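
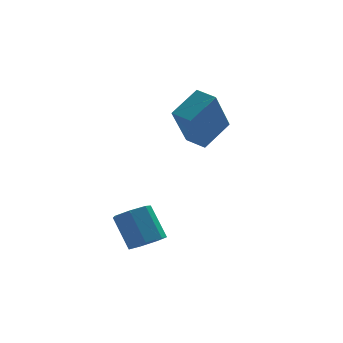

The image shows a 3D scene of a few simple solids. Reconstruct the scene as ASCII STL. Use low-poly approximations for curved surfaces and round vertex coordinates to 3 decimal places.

solid 
facet normal 0.216 -0.582 -0.784
outer loop
vertex -2.584 -0.246 -0.766
vertex -3.065 -0.709 -0.555
vertex -3.145 -0.162 -0.983
endloop
endfacet
facet normal 0.316 0.801 -0.508
outer loop
vertex -2.584 -0.246 -0.766
vertex -3.145 -0.162 -0.983
vertex -2.895 0.592 0.363
endloop
endfacet
facet normal 0.318 0.801 -0.508
outer loop
vertex -2.895 0.592 0.363
vertex -3.145 -0.162 -0.983
vertex -3.456 0.677 0.146
endloop
endfacet
facet normal -0.215 0.582 0.784
outer loop
vertex -2.895 0.592 0.363
vertex -3.456 0.677 0.146
vertex -3.375 0.129 0.575
endloop
endfacet
facet normal 0.214 -0.582 -0.784
outer loop
vertex -3.145 -0.162 -0.983
vertex -3.065 -0.709 -0.555
vertex -3.646 -0.489 -0.877
endloop
endfacet
facet normal -0.523 0.609 -0.596
outer loop
vertex -3.145 -0.162 -0.983
vertex -3.646 -0.489 -0.877
vertex -3.456 0.677 0.146
endloop
endfacet
facet normal -0.525 0.608 -0.595
outer loop
vertex -3.456 0.677 0.146
vertex -3.646 -0.489 -0.877
vertex -3.956 0.349 0.252
endloop
endfacet
facet normal -0.216 0.582 0.784
outer loop
vertex -3.456 0.677 0.146
vertex -3.956 0.349 0.252
vertex -3.375 0.129 0.575
endloop
endfacet
facet normal 0.216 -0.580 -0.785
outer loop
vertex -3.646 -0.489 -0.877
vertex -3.065 -0.709 -0.555
vertex -3.708 -0.983 -0.529
endloop
endfacet
facet normal -0.971 -0.043 -0.235
outer loop
vertex -3.646 -0.489 -0.877
vertex -3.708 -0.983 -0.529
vertex -3.956 0.349 0.252
endloop
endfacet
facet normal -0.971 -0.042 -0.236
outer loop
vertex -3.956 0.349 0.252
vertex -3.708 -0.983 -0.529
vertex -4.019 -0.145 0.6
endloop
endfacet
facet normal -0.217 0.581 0.785
outer loop
vertex -3.956 0.349 0.252
vertex -4.019 -0.145 0.6
vertex -3.375 0.129 0.575
endloop
endfacet
facet normal 0.217 -0.583 -0.783
outer loop
vertex -3.708 -0.983 -0.529
vertex -3.065 -0.709 -0.555
vertex -3.287 -1.27 -0.199
endloop
endfacet
facet normal -0.687 -0.661 0.301
outer loop
vertex -3.708 -0.983 -0.529
vertex -3.287 -1.27 -0.199
vertex -4.019 -0.145 0.6
endloop
endfacet
facet normal -0.686 -0.661 0.302
outer loop
vertex -4.019 -0.145 0.6
vertex -3.287 -1.27 -0.199
vertex -3.597 -0.432 0.93
endloop
endfacet
facet normal -0.217 0.582 0.784
outer loop
vertex -4.019 -0.145 0.6
vertex -3.597 -0.432 0.93
vertex -3.375 0.129 0.575
endloop
endfacet
facet normal 0.216 -0.583 -0.783
outer loop
vertex -3.287 -1.27 -0.199
vertex -3.065 -0.709 -0.555
vertex -2.698 -1.135 -0.137
endloop
endfacet
facet normal 0.115 -0.782 0.612
outer loop
vertex -3.287 -1.27 -0.199
vertex -2.698 -1.135 -0.137
vertex -3.597 -0.432 0.93
endloop
endfacet
facet normal 0.115 -0.782 0.612
outer loop
vertex -3.597 -0.432 0.93
vertex -2.698 -1.135 -0.137
vertex -3.008 -0.297 0.992
endloop
endfacet
facet normal -0.216 0.582 0.784
outer loop
vertex -3.597 -0.432 0.93
vertex -3.008 -0.297 0.992
vertex -3.375 0.129 0.575
endloop
endfacet
facet normal 0.216 -0.583 -0.783
outer loop
vertex -2.698 -1.135 -0.137
vertex -3.065 -0.709 -0.555
vertex -2.385 -0.679 -0.39
endloop
endfacet
facet normal 0.830 -0.314 0.461
outer loop
vertex -2.698 -1.135 -0.137
vertex -2.385 -0.679 -0.39
vertex -3.008 -0.297 0.992
endloop
endfacet
facet normal 0.831 -0.313 0.461
outer loop
vertex -3.008 -0.297 0.992
vertex -2.385 -0.679 -0.39
vertex -2.696 0.159 0.739
endloop
endfacet
facet normal -0.215 0.582 0.784
outer loop
vertex -3.008 -0.297 0.992
vertex -2.696 0.159 0.739
vertex -3.375 0.129 0.575
endloop
endfacet
facet normal 0.216 -0.582 -0.784
outer loop
vertex -2.385 -0.679 -0.39
vertex -3.065 -0.709 -0.555
vertex -2.584 -0.246 -0.766
endloop
endfacet
facet normal 0.920 0.391 -0.037
outer loop
vertex -2.385 -0.679 -0.39
vertex -2.584 -0.246 -0.766
vertex -2.696 0.159 0.739
endloop
endfacet
facet normal 0.920 0.391 -0.037
outer loop
vertex -2.696 0.159 0.739
vertex -2.584 -0.246 -0.766
vertex -2.895 0.592 0.363
endloop
endfacet
facet normal -0.215 0.582 0.784
outer loop
vertex -2.696 0.159 0.739
vertex -2.895 0.592 0.363
vertex -3.375 0.129 0.575
endloop
endfacet
facet normal -0.537 0.830 0.149
outer loop
vertex -1.085 3.064 3.647
vertex 0.018 3.641 4.41
vertex -0.286 3.901 1.859
endloop
endfacet
facet normal -0.755 -0.396 -0.523
outer loop
vertex 0.182 3.179 1.73
vertex -1.085 3.064 3.647
vertex -0.286 3.901 1.859
endloop
endfacet
facet normal -0.538 0.830 0.149
outer loop
vertex -0.286 3.901 1.859
vertex 0.018 3.641 4.41
vertex 0.817 4.479 2.622
endloop
endfacet
facet normal 0.375 0.393 -0.840
outer loop
vertex 0.817 4.479 2.622
vertex 0.182 3.179 1.73
vertex -0.286 3.901 1.859
endloop
endfacet
facet normal -0.375 -0.393 0.840
outer loop
vertex -1.085 3.064 3.647
vertex 0.486 2.919 4.281
vertex 0.018 3.641 4.41
endloop
endfacet
facet normal -0.755 -0.396 -0.523
outer loop
vertex -0.617 2.341 3.518
vertex -1.085 3.064 3.647
vertex 0.182 3.179 1.73
endloop
endfacet
facet normal -0.375 -0.393 0.840
outer loop
vertex -0.617 2.341 3.518
vertex 0.486 2.919 4.281
vertex -1.085 3.064 3.647
endloop
endfacet
facet normal 0.755 0.396 0.523
outer loop
vertex 0.018 3.641 4.41
vertex 0.486 2.919 4.281
vertex 0.817 4.479 2.622
endloop
endfacet
facet normal 0.375 0.393 -0.840
outer loop
vertex 1.285 3.756 2.493
vertex 0.182 3.179 1.73
vertex 0.817 4.479 2.622
endloop
endfacet
facet normal 0.755 0.396 0.523
outer loop
vertex 0.817 4.479 2.622
vertex 0.486 2.919 4.281
vertex 1.285 3.756 2.493
endloop
endfacet
facet normal 0.537 -0.830 -0.149
outer loop
vertex 1.285 3.756 2.493
vertex -0.617 2.341 3.518
vertex 0.182 3.179 1.73
endloop
endfacet
facet normal 0.538 -0.830 -0.148
outer loop
vertex 0.486 2.919 4.281
vertex -0.617 2.341 3.518
vertex 1.285 3.756 2.493
endloop
endfacet

endsolid


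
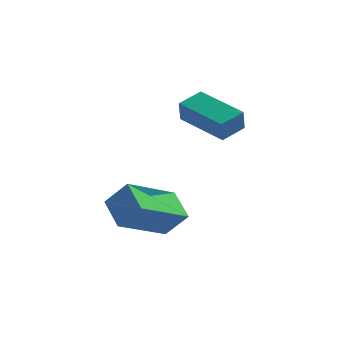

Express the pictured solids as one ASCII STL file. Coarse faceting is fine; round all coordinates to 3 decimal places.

solid 
facet normal -0.658 0.039 -0.752
outer loop
vertex -4.323 0.983 -0.786
vertex -3.295 2.447 -1.611
vertex -3.683 0.195 -1.387
endloop
endfacet
facet normal -0.521 -0.743 0.419
outer loop
vertex -2.965 0.153 -0.569
vertex -4.323 0.983 -0.786
vertex -3.683 0.195 -1.387
endloop
endfacet
facet normal -0.659 0.039 -0.751
outer loop
vertex -3.683 0.195 -1.387
vertex -3.295 2.447 -1.611
vertex -2.655 1.659 -2.213
endloop
endfacet
facet normal 0.542 -0.668 -0.510
outer loop
vertex -2.655 1.659 -2.213
vertex -2.965 0.153 -0.569
vertex -3.683 0.195 -1.387
endloop
endfacet
facet normal -0.542 0.668 0.510
outer loop
vertex -4.323 0.983 -0.786
vertex -2.577 2.405 -0.793
vertex -3.295 2.447 -1.611
endloop
endfacet
facet normal -0.521 -0.743 0.419
outer loop
vertex -3.605 0.941 0.033
vertex -4.323 0.983 -0.786
vertex -2.965 0.153 -0.569
endloop
endfacet
facet normal -0.542 0.668 0.510
outer loop
vertex -3.605 0.941 0.033
vertex -2.577 2.405 -0.793
vertex -4.323 0.983 -0.786
endloop
endfacet
facet normal 0.521 0.743 -0.419
outer loop
vertex -3.295 2.447 -1.611
vertex -2.577 2.405 -0.793
vertex -2.655 1.659 -2.213
endloop
endfacet
facet normal 0.542 -0.668 -0.510
outer loop
vertex -1.937 1.617 -1.394
vertex -2.965 0.153 -0.569
vertex -2.655 1.659 -2.213
endloop
endfacet
facet normal 0.522 0.743 -0.419
outer loop
vertex -2.655 1.659 -2.213
vertex -2.577 2.405 -0.793
vertex -1.937 1.617 -1.394
endloop
endfacet
facet normal 0.659 -0.039 0.751
outer loop
vertex -1.937 1.617 -1.394
vertex -3.605 0.941 0.033
vertex -2.965 0.153 -0.569
endloop
endfacet
facet normal 0.659 -0.038 0.752
outer loop
vertex -2.577 2.405 -0.793
vertex -3.605 0.941 0.033
vertex -1.937 1.617 -1.394
endloop
endfacet
facet normal -0.847 0.468 0.253
outer loop
vertex -2.762 3.594 2.474
vertex -2.264 4.331 2.777
vertex -2.801 3.932 1.717
endloop
endfacet
facet normal -0.530 -0.784 -0.323
outer loop
vertex -1.276 3.089 1.263
vertex -2.762 3.594 2.474
vertex -2.801 3.932 1.717
endloop
endfacet
facet normal -0.847 0.468 0.253
outer loop
vertex -2.801 3.932 1.717
vertex -2.264 4.331 2.777
vertex -2.303 4.669 2.02
endloop
endfacet
facet normal -0.047 0.407 -0.912
outer loop
vertex -2.303 4.669 2.02
vertex -1.276 3.089 1.263
vertex -2.801 3.932 1.717
endloop
endfacet
facet normal 0.047 -0.407 0.912
outer loop
vertex -2.762 3.594 2.474
vertex -0.739 3.488 2.323
vertex -2.264 4.331 2.777
endloop
endfacet
facet normal -0.530 -0.784 -0.323
outer loop
vertex -1.237 2.751 2.02
vertex -2.762 3.594 2.474
vertex -1.276 3.089 1.263
endloop
endfacet
facet normal 0.047 -0.407 0.912
outer loop
vertex -1.237 2.751 2.02
vertex -0.739 3.488 2.323
vertex -2.762 3.594 2.474
endloop
endfacet
facet normal 0.530 0.784 0.323
outer loop
vertex -2.264 4.331 2.777
vertex -0.739 3.488 2.323
vertex -2.303 4.669 2.02
endloop
endfacet
facet normal -0.047 0.407 -0.912
outer loop
vertex -0.778 3.826 1.566
vertex -1.276 3.089 1.263
vertex -2.303 4.669 2.02
endloop
endfacet
facet normal 0.530 0.784 0.323
outer loop
vertex -2.303 4.669 2.02
vertex -0.739 3.488 2.323
vertex -0.778 3.826 1.566
endloop
endfacet
facet normal 0.847 -0.468 -0.253
outer loop
vertex -0.778 3.826 1.566
vertex -1.237 2.751 2.02
vertex -1.276 3.089 1.263
endloop
endfacet
facet normal 0.847 -0.468 -0.253
outer loop
vertex -0.739 3.488 2.323
vertex -1.237 2.751 2.02
vertex -0.778 3.826 1.566
endloop
endfacet

endsolid


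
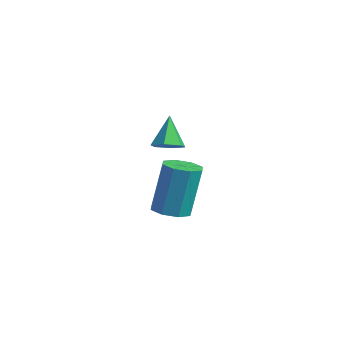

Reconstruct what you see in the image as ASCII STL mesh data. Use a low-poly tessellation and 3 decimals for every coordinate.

solid 
facet normal 0.418 -0.299 -0.858
outer loop
vertex 4.464 1.269 3.365
vertex 4.118 1.629 3.071
vertex 4.635 1.813 3.259
endloop
endfacet
facet normal 0.647 -0.055 0.761
outer loop
vertex 4.464 1.269 3.365
vertex 4.635 1.813 3.259
vertex 3.582 2.011 4.169
endloop
endfacet
facet normal 0.418 -0.298 -0.858
outer loop
vertex 4.635 1.813 3.259
vertex 4.118 1.629 3.071
vertex 4.288 2.173 2.965
endloop
endfacet
facet normal 0.484 0.784 0.389
outer loop
vertex 4.635 1.813 3.259
vertex 4.288 2.173 2.965
vertex 3.582 2.011 4.169
endloop
endfacet
facet normal 0.418 -0.298 -0.858
outer loop
vertex 4.288 2.173 2.965
vertex 4.118 1.629 3.071
vertex 3.771 1.989 2.777
endloop
endfacet
facet normal -0.316 0.947 -0.058
outer loop
vertex 4.288 2.173 2.965
vertex 3.771 1.989 2.777
vertex 3.582 2.011 4.169
endloop
endfacet
facet normal 0.418 -0.298 -0.858
outer loop
vertex 3.771 1.989 2.777
vertex 4.118 1.629 3.071
vertex 3.601 1.445 2.883
endloop
endfacet
facet normal -0.953 0.272 -0.134
outer loop
vertex 3.771 1.989 2.777
vertex 3.601 1.445 2.883
vertex 3.582 2.011 4.169
endloop
endfacet
facet normal 0.418 -0.299 -0.858
outer loop
vertex 3.601 1.445 2.883
vertex 4.118 1.629 3.071
vertex 3.947 1.085 3.177
endloop
endfacet
facet normal -0.790 -0.565 0.237
outer loop
vertex 3.601 1.445 2.883
vertex 3.947 1.085 3.177
vertex 3.582 2.011 4.169
endloop
endfacet
facet normal 0.418 -0.299 -0.858
outer loop
vertex 3.947 1.085 3.177
vertex 4.118 1.629 3.071
vertex 4.464 1.269 3.365
endloop
endfacet
facet normal 0.011 -0.729 0.684
outer loop
vertex 3.947 1.085 3.177
vertex 4.464 1.269 3.365
vertex 3.582 2.011 4.169
endloop
endfacet
facet normal 0.009 -0.232 -0.973
outer loop
vertex 2.534 2.968 -1.192
vertex 1.809 3.108 -1.232
vertex 2.424 3.509 -1.322
endloop
endfacet
facet normal 0.981 0.191 -0.037
outer loop
vertex 2.534 2.968 -1.192
vertex 2.424 3.509 -1.322
vertex 2.517 3.453 0.851
endloop
endfacet
facet normal 0.981 0.191 -0.037
outer loop
vertex 2.517 3.453 0.851
vertex 2.424 3.509 -1.322
vertex 2.407 3.993 0.722
endloop
endfacet
facet normal -0.008 0.231 0.973
outer loop
vertex 2.517 3.453 0.851
vertex 2.407 3.993 0.722
vertex 1.791 3.592 0.812
endloop
endfacet
facet normal 0.008 -0.230 -0.973
outer loop
vertex 2.424 3.509 -1.322
vertex 1.809 3.108 -1.232
vertex 1.953 3.814 -1.398
endloop
endfacet
facet normal 0.555 0.810 -0.187
outer loop
vertex 2.424 3.509 -1.322
vertex 1.953 3.814 -1.398
vertex 2.407 3.993 0.722
endloop
endfacet
facet normal 0.557 0.809 -0.188
outer loop
vertex 2.407 3.993 0.722
vertex 1.953 3.814 -1.398
vertex 1.936 4.299 0.645
endloop
endfacet
facet normal -0.009 0.232 0.973
outer loop
vertex 2.407 3.993 0.722
vertex 1.936 4.299 0.645
vertex 1.791 3.592 0.812
endloop
endfacet
facet normal 0.008 -0.230 -0.973
outer loop
vertex 1.953 3.814 -1.398
vertex 1.809 3.108 -1.232
vertex 1.398 3.706 -1.377
endloop
endfacet
facet normal -0.194 0.954 -0.228
outer loop
vertex 1.953 3.814 -1.398
vertex 1.398 3.706 -1.377
vertex 1.936 4.299 0.645
endloop
endfacet
facet normal -0.196 0.954 -0.228
outer loop
vertex 1.936 4.299 0.645
vertex 1.398 3.706 -1.377
vertex 1.381 4.19 0.666
endloop
endfacet
facet normal -0.009 0.232 0.973
outer loop
vertex 1.936 4.299 0.645
vertex 1.381 4.19 0.666
vertex 1.791 3.592 0.812
endloop
endfacet
facet normal 0.008 -0.230 -0.973
outer loop
vertex 1.398 3.706 -1.377
vertex 1.809 3.108 -1.232
vertex 1.083 3.247 -1.271
endloop
endfacet
facet normal -0.831 0.539 -0.135
outer loop
vertex 1.398 3.706 -1.377
vertex 1.083 3.247 -1.271
vertex 1.381 4.19 0.666
endloop
endfacet
facet normal -0.831 0.540 -0.135
outer loop
vertex 1.381 4.19 0.666
vertex 1.083 3.247 -1.271
vertex 1.066 3.732 0.772
endloop
endfacet
facet normal -0.009 0.231 0.973
outer loop
vertex 1.381 4.19 0.666
vertex 1.066 3.732 0.772
vertex 1.791 3.592 0.812
endloop
endfacet
facet normal 0.008 -0.231 -0.973
outer loop
vertex 1.083 3.247 -1.271
vertex 1.809 3.108 -1.232
vertex 1.193 2.707 -1.142
endloop
endfacet
facet normal -0.981 -0.191 0.037
outer loop
vertex 1.083 3.247 -1.271
vertex 1.193 2.707 -1.142
vertex 1.066 3.732 0.772
endloop
endfacet
facet normal -0.981 -0.191 0.037
outer loop
vertex 1.066 3.732 0.772
vertex 1.193 2.707 -1.142
vertex 1.176 3.191 0.902
endloop
endfacet
facet normal -0.009 0.232 0.973
outer loop
vertex 1.066 3.732 0.772
vertex 1.176 3.191 0.902
vertex 1.791 3.592 0.812
endloop
endfacet
facet normal 0.009 -0.232 -0.973
outer loop
vertex 1.193 2.707 -1.142
vertex 1.809 3.108 -1.232
vertex 1.664 2.401 -1.065
endloop
endfacet
facet normal -0.557 -0.810 0.187
outer loop
vertex 1.193 2.707 -1.142
vertex 1.664 2.401 -1.065
vertex 1.176 3.191 0.902
endloop
endfacet
facet normal -0.555 -0.810 0.188
outer loop
vertex 1.176 3.191 0.902
vertex 1.664 2.401 -1.065
vertex 1.647 2.886 0.978
endloop
endfacet
facet normal -0.008 0.230 0.973
outer loop
vertex 1.176 3.191 0.902
vertex 1.647 2.886 0.978
vertex 1.791 3.592 0.812
endloop
endfacet
facet normal 0.009 -0.232 -0.973
outer loop
vertex 1.664 2.401 -1.065
vertex 1.809 3.108 -1.232
vertex 2.219 2.51 -1.086
endloop
endfacet
facet normal 0.196 -0.954 0.228
outer loop
vertex 1.664 2.401 -1.065
vertex 2.219 2.51 -1.086
vertex 1.647 2.886 0.978
endloop
endfacet
facet normal 0.194 -0.954 0.228
outer loop
vertex 1.647 2.886 0.978
vertex 2.219 2.51 -1.086
vertex 2.202 2.994 0.957
endloop
endfacet
facet normal -0.008 0.230 0.973
outer loop
vertex 1.647 2.886 0.978
vertex 2.202 2.994 0.957
vertex 1.791 3.592 0.812
endloop
endfacet
facet normal 0.009 -0.231 -0.973
outer loop
vertex 2.219 2.51 -1.086
vertex 1.809 3.108 -1.232
vertex 2.534 2.968 -1.192
endloop
endfacet
facet normal 0.831 -0.540 0.135
outer loop
vertex 2.219 2.51 -1.086
vertex 2.534 2.968 -1.192
vertex 2.202 2.994 0.957
endloop
endfacet
facet normal 0.831 -0.539 0.135
outer loop
vertex 2.202 2.994 0.957
vertex 2.534 2.968 -1.192
vertex 2.517 3.453 0.851
endloop
endfacet
facet normal -0.008 0.230 0.973
outer loop
vertex 2.202 2.994 0.957
vertex 2.517 3.453 0.851
vertex 1.791 3.592 0.812
endloop
endfacet

endsolid


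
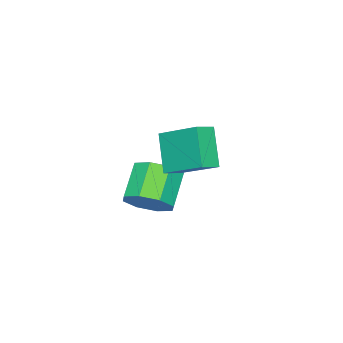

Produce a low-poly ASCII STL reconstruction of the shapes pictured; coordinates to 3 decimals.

solid 
facet normal 0.741 0.256 -0.620
outer loop
vertex -1.914 -0.881 -2.483
vertex -2.584 -0.193 -2.999
vertex -1.902 -0.115 -2.152
endloop
endfacet
facet normal 0.671 -0.303 0.677
outer loop
vertex -1.914 -0.881 -2.483
vertex -1.902 -0.115 -2.152
vertex -3.226 -1.335 -1.385
endloop
endfacet
facet normal 0.671 -0.303 0.677
outer loop
vertex -3.226 -1.335 -1.385
vertex -1.902 -0.115 -2.152
vertex -3.215 -0.57 -1.054
endloop
endfacet
facet normal -0.742 -0.257 0.620
outer loop
vertex -3.226 -1.335 -1.385
vertex -3.215 -0.57 -1.054
vertex -3.896 -0.647 -1.901
endloop
endfacet
facet normal 0.741 0.257 -0.620
outer loop
vertex -1.902 -0.115 -2.152
vertex -2.584 -0.193 -2.999
vertex -2.29 0.605 -2.317
endloop
endfacet
facet normal 0.484 0.435 0.759
outer loop
vertex -1.902 -0.115 -2.152
vertex -2.29 0.605 -2.317
vertex -3.215 -0.57 -1.054
endloop
endfacet
facet normal 0.485 0.434 0.759
outer loop
vertex -3.215 -0.57 -1.054
vertex -2.29 0.605 -2.317
vertex -3.602 0.151 -1.219
endloop
endfacet
facet normal -0.742 -0.256 0.620
outer loop
vertex -3.215 -0.57 -1.054
vertex -3.602 0.151 -1.219
vertex -3.896 -0.647 -1.901
endloop
endfacet
facet normal 0.742 0.257 -0.620
outer loop
vertex -2.29 0.605 -2.317
vertex -2.584 -0.193 -2.999
vertex -2.849 0.858 -2.881
endloop
endfacet
facet normal 0.015 0.918 0.397
outer loop
vertex -2.29 0.605 -2.317
vertex -2.849 0.858 -2.881
vertex -3.602 0.151 -1.219
endloop
endfacet
facet normal 0.013 0.918 0.396
outer loop
vertex -3.602 0.151 -1.219
vertex -2.849 0.858 -2.881
vertex -4.162 0.403 -1.784
endloop
endfacet
facet normal -0.741 -0.257 0.620
outer loop
vertex -3.602 0.151 -1.219
vertex -4.162 0.403 -1.784
vertex -3.896 -0.647 -1.901
endloop
endfacet
facet normal 0.741 0.257 -0.620
outer loop
vertex -2.849 0.858 -2.881
vertex -2.584 -0.193 -2.999
vertex -3.254 0.495 -3.515
endloop
endfacet
facet normal -0.464 0.863 -0.198
outer loop
vertex -2.849 0.858 -2.881
vertex -3.254 0.495 -3.515
vertex -4.162 0.403 -1.784
endloop
endfacet
facet normal -0.464 0.863 -0.198
outer loop
vertex -4.162 0.403 -1.784
vertex -3.254 0.495 -3.515
vertex -4.566 0.041 -2.417
endloop
endfacet
facet normal -0.741 -0.257 0.620
outer loop
vertex -4.162 0.403 -1.784
vertex -4.566 0.041 -2.417
vertex -3.896 -0.647 -1.901
endloop
endfacet
facet normal 0.742 0.257 -0.620
outer loop
vertex -3.254 0.495 -3.515
vertex -2.584 -0.193 -2.999
vertex -3.265 -0.27 -3.846
endloop
endfacet
facet normal -0.671 0.303 -0.677
outer loop
vertex -3.254 0.495 -3.515
vertex -3.265 -0.27 -3.846
vertex -4.566 0.041 -2.417
endloop
endfacet
facet normal -0.671 0.303 -0.677
outer loop
vertex -4.566 0.041 -2.417
vertex -3.265 -0.27 -3.846
vertex -4.578 -0.725 -2.748
endloop
endfacet
facet normal -0.741 -0.256 0.620
outer loop
vertex -4.566 0.041 -2.417
vertex -4.578 -0.725 -2.748
vertex -3.896 -0.647 -1.901
endloop
endfacet
facet normal 0.742 0.256 -0.620
outer loop
vertex -3.265 -0.27 -3.846
vertex -2.584 -0.193 -2.999
vertex -2.878 -0.991 -3.681
endloop
endfacet
facet normal -0.485 -0.434 -0.759
outer loop
vertex -3.265 -0.27 -3.846
vertex -2.878 -0.991 -3.681
vertex -4.578 -0.725 -2.748
endloop
endfacet
facet normal -0.485 -0.435 -0.759
outer loop
vertex -4.578 -0.725 -2.748
vertex -2.878 -0.991 -3.681
vertex -4.19 -1.445 -2.583
endloop
endfacet
facet normal -0.741 -0.257 0.620
outer loop
vertex -4.578 -0.725 -2.748
vertex -4.19 -1.445 -2.583
vertex -3.896 -0.647 -1.901
endloop
endfacet
facet normal 0.741 0.257 -0.620
outer loop
vertex -2.878 -0.991 -3.681
vertex -2.584 -0.193 -2.999
vertex -2.318 -1.243 -3.116
endloop
endfacet
facet normal -0.014 -0.918 -0.396
outer loop
vertex -2.878 -0.991 -3.681
vertex -2.318 -1.243 -3.116
vertex -4.19 -1.445 -2.583
endloop
endfacet
facet normal -0.014 -0.917 -0.398
outer loop
vertex -4.19 -1.445 -2.583
vertex -2.318 -1.243 -3.116
vertex -3.631 -1.698 -2.019
endloop
endfacet
facet normal -0.742 -0.257 0.620
outer loop
vertex -4.19 -1.445 -2.583
vertex -3.631 -1.698 -2.019
vertex -3.896 -0.647 -1.901
endloop
endfacet
facet normal 0.741 0.257 -0.620
outer loop
vertex -2.318 -1.243 -3.116
vertex -2.584 -0.193 -2.999
vertex -1.914 -0.881 -2.483
endloop
endfacet
facet normal 0.464 -0.863 0.197
outer loop
vertex -2.318 -1.243 -3.116
vertex -1.914 -0.881 -2.483
vertex -3.631 -1.698 -2.019
endloop
endfacet
facet normal 0.464 -0.863 0.198
outer loop
vertex -3.631 -1.698 -2.019
vertex -1.914 -0.881 -2.483
vertex -3.226 -1.335 -1.385
endloop
endfacet
facet normal -0.741 -0.257 0.620
outer loop
vertex -3.631 -1.698 -2.019
vertex -3.226 -1.335 -1.385
vertex -3.896 -0.647 -1.901
endloop
endfacet
facet normal -0.435 -0.442 0.785
outer loop
vertex -2.199 0.623 1.546
vertex -2.083 2.466 2.648
vertex -2.999 0.859 1.235
endloop
endfacet
facet normal -0.054 -0.857 -0.512
outer loop
vertex -2.177 1.694 -0.248
vertex -2.199 0.623 1.546
vertex -2.999 0.859 1.235
endloop
endfacet
facet normal -0.435 -0.442 0.785
outer loop
vertex -2.999 0.859 1.235
vertex -2.083 2.466 2.648
vertex -2.883 2.702 2.337
endloop
endfacet
facet normal -0.899 0.265 -0.349
outer loop
vertex -2.883 2.702 2.337
vertex -2.177 1.694 -0.248
vertex -2.999 0.859 1.235
endloop
endfacet
facet normal 0.899 -0.265 0.349
outer loop
vertex -2.199 0.623 1.546
vertex -1.261 3.301 1.165
vertex -2.083 2.466 2.648
endloop
endfacet
facet normal -0.054 -0.857 -0.512
outer loop
vertex -1.377 1.458 0.063
vertex -2.199 0.623 1.546
vertex -2.177 1.694 -0.248
endloop
endfacet
facet normal 0.899 -0.265 0.349
outer loop
vertex -1.377 1.458 0.063
vertex -1.261 3.301 1.165
vertex -2.199 0.623 1.546
endloop
endfacet
facet normal 0.054 0.857 0.512
outer loop
vertex -2.083 2.466 2.648
vertex -1.261 3.301 1.165
vertex -2.883 2.702 2.337
endloop
endfacet
facet normal -0.899 0.265 -0.349
outer loop
vertex -2.061 3.537 0.854
vertex -2.177 1.694 -0.248
vertex -2.883 2.702 2.337
endloop
endfacet
facet normal 0.054 0.857 0.512
outer loop
vertex -2.883 2.702 2.337
vertex -1.261 3.301 1.165
vertex -2.061 3.537 0.854
endloop
endfacet
facet normal 0.435 0.442 -0.785
outer loop
vertex -2.061 3.537 0.854
vertex -1.377 1.458 0.063
vertex -2.177 1.694 -0.248
endloop
endfacet
facet normal 0.435 0.442 -0.785
outer loop
vertex -1.261 3.301 1.165
vertex -1.377 1.458 0.063
vertex -2.061 3.537 0.854
endloop
endfacet

endsolid


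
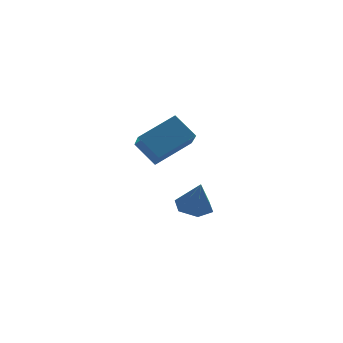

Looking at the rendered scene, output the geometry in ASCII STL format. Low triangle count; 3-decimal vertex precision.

solid 
facet normal -0.457 0.630 0.628
outer loop
vertex 0.044 -2.717 1.666
vertex 1.563 -2.31 2.364
vertex 0.184 -1.748 0.796
endloop
endfacet
facet normal -0.883 -0.236 -0.405
outer loop
vertex 0.737 -2.51 0.036
vertex 0.044 -2.717 1.666
vertex 0.184 -1.748 0.796
endloop
endfacet
facet normal -0.457 0.630 0.628
outer loop
vertex 0.184 -1.748 0.796
vertex 1.563 -2.31 2.364
vertex 1.703 -1.341 1.494
endloop
endfacet
facet normal 0.107 0.740 -0.664
outer loop
vertex 1.703 -1.341 1.494
vertex 0.737 -2.51 0.036
vertex 0.184 -1.748 0.796
endloop
endfacet
facet normal -0.107 -0.740 0.664
outer loop
vertex 0.044 -2.717 1.666
vertex 2.116 -3.072 1.604
vertex 1.563 -2.31 2.364
endloop
endfacet
facet normal -0.883 -0.236 -0.405
outer loop
vertex 0.597 -3.479 0.906
vertex 0.044 -2.717 1.666
vertex 0.737 -2.51 0.036
endloop
endfacet
facet normal -0.107 -0.740 0.664
outer loop
vertex 0.597 -3.479 0.906
vertex 2.116 -3.072 1.604
vertex 0.044 -2.717 1.666
endloop
endfacet
facet normal 0.883 0.236 0.405
outer loop
vertex 1.563 -2.31 2.364
vertex 2.116 -3.072 1.604
vertex 1.703 -1.341 1.494
endloop
endfacet
facet normal 0.107 0.740 -0.664
outer loop
vertex 2.256 -2.103 0.734
vertex 0.737 -2.51 0.036
vertex 1.703 -1.341 1.494
endloop
endfacet
facet normal 0.883 0.236 0.405
outer loop
vertex 1.703 -1.341 1.494
vertex 2.116 -3.072 1.604
vertex 2.256 -2.103 0.734
endloop
endfacet
facet normal 0.457 -0.630 -0.628
outer loop
vertex 2.256 -2.103 0.734
vertex 0.597 -3.479 0.906
vertex 0.737 -2.51 0.036
endloop
endfacet
facet normal 0.457 -0.630 -0.628
outer loop
vertex 2.116 -3.072 1.604
vertex 0.597 -3.479 0.906
vertex 2.256 -2.103 0.734
endloop
endfacet
facet normal -0.136 0.210 -0.968
outer loop
vertex 3.614 -0.056 -3.702
vertex 2.897 -0.386 -3.673
vertex 2.984 0.384 -3.518
endloop
endfacet
facet normal 0.587 0.625 0.515
outer loop
vertex 3.614 -0.056 -3.702
vertex 2.984 0.384 -3.518
vertex 3.083 -0.674 -2.347
endloop
endfacet
facet normal -0.135 0.210 -0.968
outer loop
vertex 2.984 0.384 -3.518
vertex 2.897 -0.386 -3.673
vertex 2.267 0.053 -3.49
endloop
endfacet
facet normal -0.296 0.696 0.654
outer loop
vertex 2.984 0.384 -3.518
vertex 2.267 0.053 -3.49
vertex 3.083 -0.674 -2.347
endloop
endfacet
facet normal -0.135 0.210 -0.968
outer loop
vertex 2.267 0.053 -3.49
vertex 2.897 -0.386 -3.673
vertex 2.18 -0.717 -3.645
endloop
endfacet
facet normal -0.820 -0.022 0.571
outer loop
vertex 2.267 0.053 -3.49
vertex 2.18 -0.717 -3.645
vertex 3.083 -0.674 -2.347
endloop
endfacet
facet normal -0.135 0.210 -0.968
outer loop
vertex 2.18 -0.717 -3.645
vertex 2.897 -0.386 -3.673
vertex 2.811 -1.156 -3.828
endloop
endfacet
facet normal -0.464 -0.813 0.350
outer loop
vertex 2.18 -0.717 -3.645
vertex 2.811 -1.156 -3.828
vertex 3.083 -0.674 -2.347
endloop
endfacet
facet normal -0.136 0.210 -0.968
outer loop
vertex 2.811 -1.156 -3.828
vertex 2.897 -0.386 -3.673
vertex 3.528 -0.825 -3.857
endloop
endfacet
facet normal 0.417 -0.884 0.211
outer loop
vertex 2.811 -1.156 -3.828
vertex 3.528 -0.825 -3.857
vertex 3.083 -0.674 -2.347
endloop
endfacet
facet normal -0.136 0.210 -0.968
outer loop
vertex 3.528 -0.825 -3.857
vertex 2.897 -0.386 -3.673
vertex 3.614 -0.056 -3.702
endloop
endfacet
facet normal 0.942 -0.165 0.294
outer loop
vertex 3.528 -0.825 -3.857
vertex 3.614 -0.056 -3.702
vertex 3.083 -0.674 -2.347
endloop
endfacet

endsolid


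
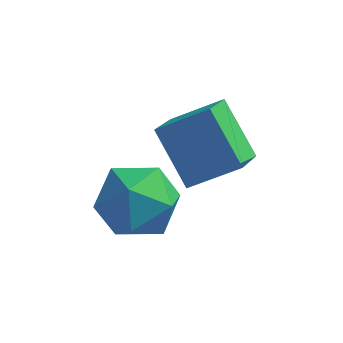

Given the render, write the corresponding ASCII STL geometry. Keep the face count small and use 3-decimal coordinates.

solid 
facet normal -0.829 -0.255 -0.497
outer loop
vertex 2.361 -3.166 1.561
vertex 1.678 -2.586 2.403
vertex 2.42 -2.339 1.039
endloop
endfacet
facet normal 0.556 -0.472 -0.684
outer loop
vertex 3.282 -2.074 1.557
vertex 2.361 -3.166 1.561
vertex 2.42 -2.339 1.039
endloop
endfacet
facet normal -0.829 -0.255 -0.497
outer loop
vertex 2.42 -2.339 1.039
vertex 1.678 -2.586 2.403
vertex 1.737 -1.759 1.881
endloop
endfacet
facet normal 0.060 0.844 -0.533
outer loop
vertex 1.737 -1.759 1.881
vertex 3.282 -2.074 1.557
vertex 2.42 -2.339 1.039
endloop
endfacet
facet normal -0.060 -0.844 0.533
outer loop
vertex 2.361 -3.166 1.561
vertex 2.54 -2.321 2.921
vertex 1.678 -2.586 2.403
endloop
endfacet
facet normal 0.556 -0.472 -0.684
outer loop
vertex 3.223 -2.901 2.079
vertex 2.361 -3.166 1.561
vertex 3.282 -2.074 1.557
endloop
endfacet
facet normal -0.060 -0.844 0.533
outer loop
vertex 3.223 -2.901 2.079
vertex 2.54 -2.321 2.921
vertex 2.361 -3.166 1.561
endloop
endfacet
facet normal -0.556 0.472 0.684
outer loop
vertex 1.678 -2.586 2.403
vertex 2.54 -2.321 2.921
vertex 1.737 -1.759 1.881
endloop
endfacet
facet normal 0.060 0.844 -0.533
outer loop
vertex 2.599 -1.494 2.399
vertex 3.282 -2.074 1.557
vertex 1.737 -1.759 1.881
endloop
endfacet
facet normal -0.556 0.472 0.684
outer loop
vertex 1.737 -1.759 1.881
vertex 2.54 -2.321 2.921
vertex 2.599 -1.494 2.399
endloop
endfacet
facet normal 0.829 0.255 0.497
outer loop
vertex 2.599 -1.494 2.399
vertex 3.223 -2.901 2.079
vertex 3.282 -2.074 1.557
endloop
endfacet
facet normal 0.829 0.255 0.497
outer loop
vertex 2.54 -2.321 2.921
vertex 3.223 -2.901 2.079
vertex 2.599 -1.494 2.399
endloop
endfacet
facet normal -0.391 0.740 -0.547
outer loop
vertex 1.547 -2.716 0.163
vertex 0.84 -2.807 0.545
vertex 1.396 -2.297 0.838
endloop
endfacet
facet normal 0.310 0.837 -0.450
outer loop
vertex 1.547 -2.716 0.163
vertex 1.396 -2.297 0.838
vertex 2.125 -2.629 0.723
endloop
endfacet
facet normal 0.649 0.268 -0.712
outer loop
vertex 1.547 -2.716 0.163
vertex 2.125 -2.629 0.723
vertex 2.02 -3.344 0.358
endloop
endfacet
facet normal 0.159 -0.181 -0.970
outer loop
vertex 1.547 -2.716 0.163
vertex 2.02 -3.344 0.358
vertex 1.225 -3.454 0.248
endloop
endfacet
facet normal -0.483 0.111 -0.868
outer loop
vertex 1.547 -2.716 0.163
vertex 1.225 -3.454 0.248
vertex 0.84 -2.807 0.545
endloop
endfacet
facet normal 0.434 0.865 0.252
outer loop
vertex 2.125 -2.629 0.723
vertex 1.396 -2.297 0.838
vertex 1.775 -2.666 1.452
endloop
endfacet
facet normal -0.700 0.708 0.095
outer loop
vertex 1.396 -2.297 0.838
vertex 0.84 -2.807 0.545
vertex 0.98 -2.776 1.342
endloop
endfacet
facet normal -0.850 -0.311 -0.424
outer loop
vertex 0.84 -2.807 0.545
vertex 1.225 -3.454 0.248
vertex 0.875 -3.491 0.977
endloop
endfacet
facet normal 0.190 -0.785 -0.589
outer loop
vertex 1.225 -3.454 0.248
vertex 2.02 -3.344 0.358
vertex 1.604 -3.823 0.862
endloop
endfacet
facet normal 0.984 -0.057 -0.171
outer loop
vertex 2.02 -3.344 0.358
vertex 2.125 -2.629 0.723
vertex 2.16 -3.313 1.155
endloop
endfacet
facet normal -0.159 0.181 0.970
outer loop
vertex 1.453 -3.404 1.537
vertex 1.775 -2.666 1.452
vertex 0.98 -2.776 1.342
endloop
endfacet
facet normal -0.649 -0.268 0.712
outer loop
vertex 1.453 -3.404 1.537
vertex 0.98 -2.776 1.342
vertex 0.875 -3.491 0.977
endloop
endfacet
facet normal -0.310 -0.837 0.450
outer loop
vertex 1.453 -3.404 1.537
vertex 0.875 -3.491 0.977
vertex 1.604 -3.823 0.862
endloop
endfacet
facet normal 0.391 -0.740 0.547
outer loop
vertex 1.453 -3.404 1.537
vertex 1.604 -3.823 0.862
vertex 2.16 -3.313 1.155
endloop
endfacet
facet normal 0.483 -0.111 0.868
outer loop
vertex 1.453 -3.404 1.537
vertex 2.16 -3.313 1.155
vertex 1.775 -2.666 1.452
endloop
endfacet
facet normal -0.190 0.785 0.589
outer loop
vertex 0.98 -2.776 1.342
vertex 1.775 -2.666 1.452
vertex 1.396 -2.297 0.838
endloop
endfacet
facet normal -0.984 0.057 0.171
outer loop
vertex 0.875 -3.491 0.977
vertex 0.98 -2.776 1.342
vertex 0.84 -2.807 0.545
endloop
endfacet
facet normal -0.434 -0.865 -0.252
outer loop
vertex 1.604 -3.823 0.862
vertex 0.875 -3.491 0.977
vertex 1.225 -3.454 0.248
endloop
endfacet
facet normal 0.700 -0.708 -0.095
outer loop
vertex 2.16 -3.313 1.155
vertex 1.604 -3.823 0.862
vertex 2.02 -3.344 0.358
endloop
endfacet
facet normal 0.850 0.311 0.424
outer loop
vertex 1.775 -2.666 1.452
vertex 2.16 -3.313 1.155
vertex 2.125 -2.629 0.723
endloop
endfacet

endsolid


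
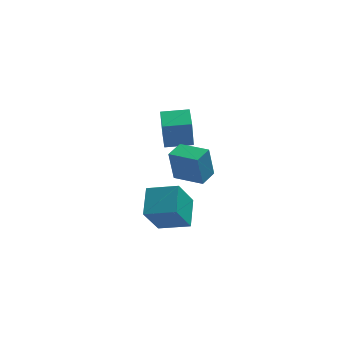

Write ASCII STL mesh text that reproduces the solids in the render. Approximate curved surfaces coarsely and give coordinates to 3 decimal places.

solid 
facet normal -0.997 -0.025 -0.067
outer loop
vertex -0.031 1.985 -0.326
vertex -0.072 3.098 -0.135
vertex 0.065 2.25 -1.85
endloop
endfacet
facet normal 0.036 -0.985 -0.169
outer loop
vertex 1.332 2.282 -1.765
vertex -0.031 1.985 -0.326
vertex 0.065 2.25 -1.85
endloop
endfacet
facet normal -0.997 -0.025 -0.067
outer loop
vertex 0.065 2.25 -1.85
vertex -0.072 3.098 -0.135
vertex 0.024 3.363 -1.659
endloop
endfacet
facet normal 0.062 0.171 -0.983
outer loop
vertex 0.024 3.363 -1.659
vertex 1.332 2.282 -1.765
vertex 0.065 2.25 -1.85
endloop
endfacet
facet normal -0.062 -0.171 0.983
outer loop
vertex -0.031 1.985 -0.326
vertex 1.195 3.13 -0.05
vertex -0.072 3.098 -0.135
endloop
endfacet
facet normal 0.036 -0.985 -0.169
outer loop
vertex 1.236 2.017 -0.241
vertex -0.031 1.985 -0.326
vertex 1.332 2.282 -1.765
endloop
endfacet
facet normal -0.062 -0.171 0.983
outer loop
vertex 1.236 2.017 -0.241
vertex 1.195 3.13 -0.05
vertex -0.031 1.985 -0.326
endloop
endfacet
facet normal -0.036 0.985 0.169
outer loop
vertex -0.072 3.098 -0.135
vertex 1.195 3.13 -0.05
vertex 0.024 3.363 -1.659
endloop
endfacet
facet normal 0.062 0.171 -0.983
outer loop
vertex 1.291 3.395 -1.574
vertex 1.332 2.282 -1.765
vertex 0.024 3.363 -1.659
endloop
endfacet
facet normal -0.036 0.985 0.169
outer loop
vertex 0.024 3.363 -1.659
vertex 1.195 3.13 -0.05
vertex 1.291 3.395 -1.574
endloop
endfacet
facet normal 0.997 0.025 0.067
outer loop
vertex 1.291 3.395 -1.574
vertex 1.236 2.017 -0.241
vertex 1.332 2.282 -1.765
endloop
endfacet
facet normal 0.997 0.025 0.067
outer loop
vertex 1.195 3.13 -0.05
vertex 1.236 2.017 -0.241
vertex 1.291 3.395 -1.574
endloop
endfacet
facet normal -0.368 -0.393 0.842
outer loop
vertex 0.262 -3.615 -1.568
vertex 0.434 -2.368 -0.911
vertex -1.047 -3.228 -1.96
endloop
endfacet
facet normal -0.121 -0.878 -0.463
outer loop
vertex -0.414 -2.552 -3.409
vertex 0.262 -3.615 -1.568
vertex -1.047 -3.228 -1.96
endloop
endfacet
facet normal -0.368 -0.393 0.842
outer loop
vertex -1.047 -3.228 -1.96
vertex 0.434 -2.368 -0.911
vertex -0.875 -1.981 -1.303
endloop
endfacet
facet normal -0.922 0.272 -0.276
outer loop
vertex -0.875 -1.981 -1.303
vertex -0.414 -2.552 -3.409
vertex -1.047 -3.228 -1.96
endloop
endfacet
facet normal 0.922 -0.272 0.276
outer loop
vertex 0.262 -3.615 -1.568
vertex 1.067 -1.692 -2.36
vertex 0.434 -2.368 -0.911
endloop
endfacet
facet normal -0.121 -0.878 -0.463
outer loop
vertex 0.895 -2.939 -3.017
vertex 0.262 -3.615 -1.568
vertex -0.414 -2.552 -3.409
endloop
endfacet
facet normal 0.922 -0.272 0.276
outer loop
vertex 0.895 -2.939 -3.017
vertex 1.067 -1.692 -2.36
vertex 0.262 -3.615 -1.568
endloop
endfacet
facet normal 0.121 0.878 0.463
outer loop
vertex 0.434 -2.368 -0.911
vertex 1.067 -1.692 -2.36
vertex -0.875 -1.981 -1.303
endloop
endfacet
facet normal -0.922 0.272 -0.276
outer loop
vertex -0.242 -1.305 -2.752
vertex -0.414 -2.552 -3.409
vertex -0.875 -1.981 -1.303
endloop
endfacet
facet normal 0.121 0.878 0.463
outer loop
vertex -0.875 -1.981 -1.303
vertex 1.067 -1.692 -2.36
vertex -0.242 -1.305 -2.752
endloop
endfacet
facet normal 0.368 0.393 -0.842
outer loop
vertex -0.242 -1.305 -2.752
vertex 0.895 -2.939 -3.017
vertex -0.414 -2.552 -3.409
endloop
endfacet
facet normal 0.368 0.393 -0.842
outer loop
vertex 1.067 -1.692 -2.36
vertex 0.895 -2.939 -3.017
vertex -0.242 -1.305 -2.752
endloop
endfacet
facet normal -0.559 -0.825 -0.083
outer loop
vertex 1.208 -2.191 0.514
vertex 0.065 -1.4 0.344
vertex 1.427 -2.191 -0.96
endloop
endfacet
facet normal 0.816 -0.565 0.121
outer loop
vertex 1.935 -1.44 -0.884
vertex 1.208 -2.191 0.514
vertex 1.427 -2.191 -0.96
endloop
endfacet
facet normal -0.559 -0.825 -0.083
outer loop
vertex 1.427 -2.191 -0.96
vertex 0.065 -1.4 0.344
vertex 0.284 -1.4 -1.13
endloop
endfacet
facet normal 0.147 0.000 -0.989
outer loop
vertex 0.284 -1.4 -1.13
vertex 1.935 -1.44 -0.884
vertex 1.427 -2.191 -0.96
endloop
endfacet
facet normal -0.147 -0.000 0.989
outer loop
vertex 1.208 -2.191 0.514
vertex 0.573 -0.649 0.42
vertex 0.065 -1.4 0.344
endloop
endfacet
facet normal 0.816 -0.565 0.121
outer loop
vertex 1.716 -1.44 0.59
vertex 1.208 -2.191 0.514
vertex 1.935 -1.44 -0.884
endloop
endfacet
facet normal -0.147 -0.000 0.989
outer loop
vertex 1.716 -1.44 0.59
vertex 0.573 -0.649 0.42
vertex 1.208 -2.191 0.514
endloop
endfacet
facet normal -0.816 0.565 -0.121
outer loop
vertex 0.065 -1.4 0.344
vertex 0.573 -0.649 0.42
vertex 0.284 -1.4 -1.13
endloop
endfacet
facet normal 0.147 0.000 -0.989
outer loop
vertex 0.792 -0.649 -1.054
vertex 1.935 -1.44 -0.884
vertex 0.284 -1.4 -1.13
endloop
endfacet
facet normal -0.816 0.565 -0.121
outer loop
vertex 0.284 -1.4 -1.13
vertex 0.573 -0.649 0.42
vertex 0.792 -0.649 -1.054
endloop
endfacet
facet normal 0.559 0.825 0.083
outer loop
vertex 0.792 -0.649 -1.054
vertex 1.716 -1.44 0.59
vertex 1.935 -1.44 -0.884
endloop
endfacet
facet normal 0.559 0.825 0.083
outer loop
vertex 0.573 -0.649 0.42
vertex 1.716 -1.44 0.59
vertex 0.792 -0.649 -1.054
endloop
endfacet

endsolid


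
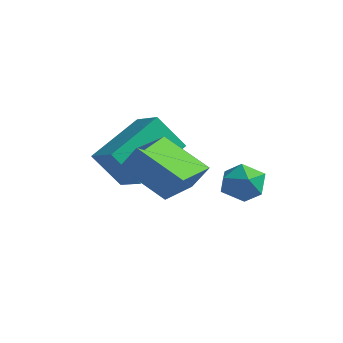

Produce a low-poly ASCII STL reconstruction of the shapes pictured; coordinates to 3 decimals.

solid 
facet normal -0.480 -0.237 -0.844
outer loop
vertex 0.054 -4.962 -2.199
vertex -0.46 -3.37 -2.354
vertex 1.509 -4.583 -3.133
endloop
endfacet
facet normal 0.306 -0.947 0.093
outer loop
vertex 1.98 -4.35 -2.306
vertex 0.054 -4.962 -2.199
vertex 1.509 -4.583 -3.133
endloop
endfacet
facet normal -0.480 -0.238 -0.844
outer loop
vertex 1.509 -4.583 -3.133
vertex -0.46 -3.37 -2.354
vertex 0.995 -2.991 -3.289
endloop
endfacet
facet normal 0.822 0.214 -0.528
outer loop
vertex 0.995 -2.991 -3.289
vertex 1.98 -4.35 -2.306
vertex 1.509 -4.583 -3.133
endloop
endfacet
facet normal -0.822 -0.214 0.528
outer loop
vertex 0.054 -4.962 -2.199
vertex 0.011 -3.137 -1.527
vertex -0.46 -3.37 -2.354
endloop
endfacet
facet normal 0.306 -0.947 0.092
outer loop
vertex 0.525 -4.729 -1.371
vertex 0.054 -4.962 -2.199
vertex 1.98 -4.35 -2.306
endloop
endfacet
facet normal -0.822 -0.214 0.528
outer loop
vertex 0.525 -4.729 -1.371
vertex 0.011 -3.137 -1.527
vertex 0.054 -4.962 -2.199
endloop
endfacet
facet normal -0.306 0.947 -0.093
outer loop
vertex -0.46 -3.37 -2.354
vertex 0.011 -3.137 -1.527
vertex 0.995 -2.991 -3.289
endloop
endfacet
facet normal 0.822 0.214 -0.528
outer loop
vertex 1.466 -2.758 -2.461
vertex 1.98 -4.35 -2.306
vertex 0.995 -2.991 -3.289
endloop
endfacet
facet normal -0.306 0.947 -0.092
outer loop
vertex 0.995 -2.991 -3.289
vertex 0.011 -3.137 -1.527
vertex 1.466 -2.758 -2.461
endloop
endfacet
facet normal 0.481 0.237 0.844
outer loop
vertex 1.466 -2.758 -2.461
vertex 0.525 -4.729 -1.371
vertex 1.98 -4.35 -2.306
endloop
endfacet
facet normal 0.480 0.238 0.844
outer loop
vertex 0.011 -3.137 -1.527
vertex 0.525 -4.729 -1.371
vertex 1.466 -2.758 -2.461
endloop
endfacet
facet normal -0.909 0.170 -0.381
outer loop
vertex -2.215 -3.964 -2.742
vertex -2.257 -2.041 -1.782
vertex -1.606 -3.36 -3.924
endloop
endfacet
facet normal 0.020 -0.894 -0.447
outer loop
vertex -0.543 -3.559 -3.478
vertex -2.215 -3.964 -2.742
vertex -1.606 -3.36 -3.924
endloop
endfacet
facet normal -0.909 0.170 -0.381
outer loop
vertex -1.606 -3.36 -3.924
vertex -2.257 -2.041 -1.782
vertex -1.649 -1.437 -2.964
endloop
endfacet
facet normal 0.417 0.413 -0.809
outer loop
vertex -1.649 -1.437 -2.964
vertex -0.543 -3.559 -3.478
vertex -1.606 -3.36 -3.924
endloop
endfacet
facet normal -0.417 -0.413 0.810
outer loop
vertex -2.215 -3.964 -2.742
vertex -1.194 -2.24 -1.336
vertex -2.257 -2.041 -1.782
endloop
endfacet
facet normal 0.020 -0.894 -0.447
outer loop
vertex -1.151 -4.163 -2.296
vertex -2.215 -3.964 -2.742
vertex -0.543 -3.559 -3.478
endloop
endfacet
facet normal -0.417 -0.413 0.810
outer loop
vertex -1.151 -4.163 -2.296
vertex -1.194 -2.24 -1.336
vertex -2.215 -3.964 -2.742
endloop
endfacet
facet normal -0.020 0.894 0.447
outer loop
vertex -2.257 -2.041 -1.782
vertex -1.194 -2.24 -1.336
vertex -1.649 -1.437 -2.964
endloop
endfacet
facet normal 0.417 0.413 -0.810
outer loop
vertex -0.585 -1.636 -2.518
vertex -0.543 -3.559 -3.478
vertex -1.649 -1.437 -2.964
endloop
endfacet
facet normal -0.020 0.894 0.447
outer loop
vertex -1.649 -1.437 -2.964
vertex -1.194 -2.24 -1.336
vertex -0.585 -1.636 -2.518
endloop
endfacet
facet normal 0.909 -0.170 0.381
outer loop
vertex -0.585 -1.636 -2.518
vertex -1.151 -4.163 -2.296
vertex -0.543 -3.559 -3.478
endloop
endfacet
facet normal 0.909 -0.170 0.381
outer loop
vertex -1.194 -2.24 -1.336
vertex -1.151 -4.163 -2.296
vertex -0.585 -1.636 -2.518
endloop
endfacet
facet normal 0.213 0.959 0.187
outer loop
vertex 1.067 -0.048 -4.238
vertex 0.578 -0.063 -3.605
vertex 1.35 -0.251 -3.518
endloop
endfacet
facet normal 0.766 0.631 -0.123
outer loop
vertex 1.067 -0.048 -4.238
vertex 1.35 -0.251 -3.518
vertex 1.58 -0.657 -4.167
endloop
endfacet
facet normal 0.545 0.372 -0.751
outer loop
vertex 1.067 -0.048 -4.238
vertex 1.58 -0.657 -4.167
vertex 0.95 -0.719 -4.655
endloop
endfacet
facet normal -0.144 0.540 -0.829
outer loop
vertex 1.067 -0.048 -4.238
vertex 0.95 -0.719 -4.655
vertex 0.331 -0.352 -4.308
endloop
endfacet
facet normal -0.349 0.903 -0.249
outer loop
vertex 1.067 -0.048 -4.238
vertex 0.331 -0.352 -4.308
vertex 0.578 -0.063 -3.605
endloop
endfacet
facet normal 0.954 0.080 0.288
outer loop
vertex 1.58 -0.657 -4.167
vertex 1.35 -0.251 -3.518
vertex 1.409 -1.048 -3.492
endloop
endfacet
facet normal 0.059 0.609 0.791
outer loop
vertex 1.35 -0.251 -3.518
vertex 0.578 -0.063 -3.605
vertex 0.79 -0.681 -3.145
endloop
endfacet
facet normal -0.850 0.519 0.085
outer loop
vertex 0.578 -0.063 -3.605
vertex 0.331 -0.352 -4.308
vertex 0.16 -0.743 -3.633
endloop
endfacet
facet normal -0.517 -0.066 -0.853
outer loop
vertex 0.331 -0.352 -4.308
vertex 0.95 -0.719 -4.655
vertex 0.39 -1.149 -4.282
endloop
endfacet
facet normal 0.597 -0.337 -0.728
outer loop
vertex 0.95 -0.719 -4.655
vertex 1.58 -0.657 -4.167
vertex 1.162 -1.337 -4.195
endloop
endfacet
facet normal 0.144 -0.540 0.829
outer loop
vertex 0.673 -1.352 -3.562
vertex 1.409 -1.048 -3.492
vertex 0.79 -0.681 -3.145
endloop
endfacet
facet normal -0.545 -0.372 0.751
outer loop
vertex 0.673 -1.352 -3.562
vertex 0.79 -0.681 -3.145
vertex 0.16 -0.743 -3.633
endloop
endfacet
facet normal -0.766 -0.631 0.123
outer loop
vertex 0.673 -1.352 -3.562
vertex 0.16 -0.743 -3.633
vertex 0.39 -1.149 -4.282
endloop
endfacet
facet normal -0.213 -0.959 -0.187
outer loop
vertex 0.673 -1.352 -3.562
vertex 0.39 -1.149 -4.282
vertex 1.162 -1.337 -4.195
endloop
endfacet
facet normal 0.349 -0.903 0.249
outer loop
vertex 0.673 -1.352 -3.562
vertex 1.162 -1.337 -4.195
vertex 1.409 -1.048 -3.492
endloop
endfacet
facet normal 0.517 0.066 0.853
outer loop
vertex 0.79 -0.681 -3.145
vertex 1.409 -1.048 -3.492
vertex 1.35 -0.251 -3.518
endloop
endfacet
facet normal -0.597 0.337 0.728
outer loop
vertex 0.16 -0.743 -3.633
vertex 0.79 -0.681 -3.145
vertex 0.578 -0.063 -3.605
endloop
endfacet
facet normal -0.954 -0.080 -0.288
outer loop
vertex 0.39 -1.149 -4.282
vertex 0.16 -0.743 -3.633
vertex 0.331 -0.352 -4.308
endloop
endfacet
facet normal -0.059 -0.609 -0.791
outer loop
vertex 1.162 -1.337 -4.195
vertex 0.39 -1.149 -4.282
vertex 0.95 -0.719 -4.655
endloop
endfacet
facet normal 0.850 -0.519 -0.085
outer loop
vertex 1.409 -1.048 -3.492
vertex 1.162 -1.337 -4.195
vertex 1.58 -0.657 -4.167
endloop
endfacet

endsolid


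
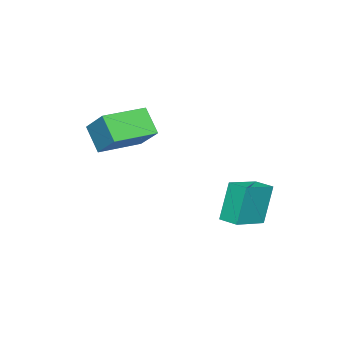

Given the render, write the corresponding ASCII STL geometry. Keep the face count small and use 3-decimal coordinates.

solid 
facet normal -0.931 0.184 -0.314
outer loop
vertex -0.878 3.142 -2.274
vertex -0.704 4.055 -2.254
vertex -0.266 3.067 -4.135
endloop
endfacet
facet normal -0.187 -0.982 -0.022
outer loop
vertex 1.364 2.745 -3.586
vertex -0.878 3.142 -2.274
vertex -0.266 3.067 -4.135
endloop
endfacet
facet normal -0.932 0.183 -0.313
outer loop
vertex -0.266 3.067 -4.135
vertex -0.704 4.055 -2.254
vertex -0.093 3.98 -4.115
endloop
endfacet
facet normal 0.312 -0.038 -0.949
outer loop
vertex -0.093 3.98 -4.115
vertex 1.364 2.745 -3.586
vertex -0.266 3.067 -4.135
endloop
endfacet
facet normal -0.312 0.039 0.949
outer loop
vertex -0.878 3.142 -2.274
vertex 0.926 3.733 -1.705
vertex -0.704 4.055 -2.254
endloop
endfacet
facet normal -0.187 -0.982 -0.022
outer loop
vertex 0.753 2.82 -1.725
vertex -0.878 3.142 -2.274
vertex 1.364 2.745 -3.586
endloop
endfacet
facet normal -0.312 0.038 0.949
outer loop
vertex 0.753 2.82 -1.725
vertex 0.926 3.733 -1.705
vertex -0.878 3.142 -2.274
endloop
endfacet
facet normal 0.187 0.982 0.022
outer loop
vertex -0.704 4.055 -2.254
vertex 0.926 3.733 -1.705
vertex -0.093 3.98 -4.115
endloop
endfacet
facet normal 0.312 -0.039 -0.949
outer loop
vertex 1.538 3.658 -3.566
vertex 1.364 2.745 -3.586
vertex -0.093 3.98 -4.115
endloop
endfacet
facet normal 0.187 0.982 0.022
outer loop
vertex -0.093 3.98 -4.115
vertex 0.926 3.733 -1.705
vertex 1.538 3.658 -3.566
endloop
endfacet
facet normal 0.932 -0.184 0.313
outer loop
vertex 1.538 3.658 -3.566
vertex 0.753 2.82 -1.725
vertex 1.364 2.745 -3.586
endloop
endfacet
facet normal 0.932 -0.183 0.314
outer loop
vertex 0.926 3.733 -1.705
vertex 0.753 2.82 -1.725
vertex 1.538 3.658 -3.566
endloop
endfacet
facet normal -0.908 0.419 -0.015
outer loop
vertex 2.122 -1.056 1.484
vertex 2.625 0.072 2.547
vertex 2.519 -0.233 0.423
endloop
endfacet
facet normal -0.309 -0.692 -0.652
outer loop
vertex 4.335 -1.072 0.453
vertex 2.122 -1.056 1.484
vertex 2.519 -0.233 0.423
endloop
endfacet
facet normal -0.908 0.420 -0.015
outer loop
vertex 2.519 -0.233 0.423
vertex 2.625 0.072 2.547
vertex 3.023 0.895 1.486
endloop
endfacet
facet normal 0.284 0.587 -0.758
outer loop
vertex 3.023 0.895 1.486
vertex 4.335 -1.072 0.453
vertex 2.519 -0.233 0.423
endloop
endfacet
facet normal -0.284 -0.587 0.758
outer loop
vertex 2.122 -1.056 1.484
vertex 4.441 -0.767 2.577
vertex 2.625 0.072 2.547
endloop
endfacet
facet normal -0.309 -0.692 -0.653
outer loop
vertex 3.937 -1.895 1.514
vertex 2.122 -1.056 1.484
vertex 4.335 -1.072 0.453
endloop
endfacet
facet normal -0.284 -0.587 0.758
outer loop
vertex 3.937 -1.895 1.514
vertex 4.441 -0.767 2.577
vertex 2.122 -1.056 1.484
endloop
endfacet
facet normal 0.309 0.692 0.653
outer loop
vertex 2.625 0.072 2.547
vertex 4.441 -0.767 2.577
vertex 3.023 0.895 1.486
endloop
endfacet
facet normal 0.284 0.587 -0.758
outer loop
vertex 4.838 0.056 1.516
vertex 4.335 -1.072 0.453
vertex 3.023 0.895 1.486
endloop
endfacet
facet normal 0.309 0.692 0.652
outer loop
vertex 3.023 0.895 1.486
vertex 4.441 -0.767 2.577
vertex 4.838 0.056 1.516
endloop
endfacet
facet normal 0.908 -0.419 0.015
outer loop
vertex 4.838 0.056 1.516
vertex 3.937 -1.895 1.514
vertex 4.335 -1.072 0.453
endloop
endfacet
facet normal 0.908 -0.419 0.014
outer loop
vertex 4.441 -0.767 2.577
vertex 3.937 -1.895 1.514
vertex 4.838 0.056 1.516
endloop
endfacet

endsolid


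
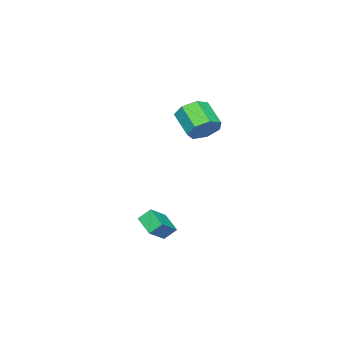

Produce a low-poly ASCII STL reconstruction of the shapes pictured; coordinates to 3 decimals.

solid 
facet normal -0.818 0.093 -0.568
outer loop
vertex 1.757 -2.036 -3.376
vertex 2.304 -0.937 -3.984
vertex 2.147 -2.59 -4.028
endloop
endfacet
facet normal -0.399 -0.803 0.443
outer loop
vertex 3.316 -2.723 -3.216
vertex 1.757 -2.036 -3.376
vertex 2.147 -2.59 -4.028
endloop
endfacet
facet normal -0.818 0.093 -0.567
outer loop
vertex 2.147 -2.59 -4.028
vertex 2.304 -0.937 -3.984
vertex 2.693 -1.491 -4.636
endloop
endfacet
facet normal 0.415 -0.589 -0.693
outer loop
vertex 2.693 -1.491 -4.636
vertex 3.316 -2.723 -3.216
vertex 2.147 -2.59 -4.028
endloop
endfacet
facet normal -0.414 0.590 0.693
outer loop
vertex 1.757 -2.036 -3.376
vertex 3.473 -1.07 -3.172
vertex 2.304 -0.937 -3.984
endloop
endfacet
facet normal -0.399 -0.802 0.444
outer loop
vertex 2.927 -2.169 -2.564
vertex 1.757 -2.036 -3.376
vertex 3.316 -2.723 -3.216
endloop
endfacet
facet normal -0.414 0.589 0.693
outer loop
vertex 2.927 -2.169 -2.564
vertex 3.473 -1.07 -3.172
vertex 1.757 -2.036 -3.376
endloop
endfacet
facet normal 0.399 0.802 -0.444
outer loop
vertex 2.304 -0.937 -3.984
vertex 3.473 -1.07 -3.172
vertex 2.693 -1.491 -4.636
endloop
endfacet
facet normal 0.414 -0.590 -0.693
outer loop
vertex 3.863 -1.624 -3.824
vertex 3.316 -2.723 -3.216
vertex 2.693 -1.491 -4.636
endloop
endfacet
facet normal 0.399 0.803 -0.443
outer loop
vertex 2.693 -1.491 -4.636
vertex 3.473 -1.07 -3.172
vertex 3.863 -1.624 -3.824
endloop
endfacet
facet normal 0.818 -0.093 0.567
outer loop
vertex 3.863 -1.624 -3.824
vertex 2.927 -2.169 -2.564
vertex 3.316 -2.723 -3.216
endloop
endfacet
facet normal 0.818 -0.092 0.568
outer loop
vertex 3.473 -1.07 -3.172
vertex 2.927 -2.169 -2.564
vertex 3.863 -1.624 -3.824
endloop
endfacet
facet normal 0.366 0.725 -0.583
outer loop
vertex -2.626 -3.067 1.512
vertex -3.546 -3.026 0.986
vertex -3.252 -2.482 1.847
endloop
endfacet
facet normal 0.635 0.264 0.726
outer loop
vertex -2.626 -3.067 1.512
vertex -3.252 -2.482 1.847
vertex -3.295 -4.394 2.58
endloop
endfacet
facet normal 0.635 0.264 0.726
outer loop
vertex -3.295 -4.394 2.58
vertex -3.252 -2.482 1.847
vertex -3.921 -3.809 2.915
endloop
endfacet
facet normal -0.366 -0.725 0.583
outer loop
vertex -3.295 -4.394 2.58
vertex -3.921 -3.809 2.915
vertex -4.214 -4.354 2.054
endloop
endfacet
facet normal 0.365 0.726 -0.583
outer loop
vertex -3.252 -2.482 1.847
vertex -3.546 -3.026 0.986
vertex -4.099 -2.307 1.534
endloop
endfacet
facet normal -0.136 0.662 0.737
outer loop
vertex -3.252 -2.482 1.847
vertex -4.099 -2.307 1.534
vertex -3.921 -3.809 2.915
endloop
endfacet
facet normal -0.137 0.662 0.737
outer loop
vertex -3.921 -3.809 2.915
vertex -4.099 -2.307 1.534
vertex -4.768 -3.634 2.601
endloop
endfacet
facet normal -0.366 -0.725 0.583
outer loop
vertex -3.921 -3.809 2.915
vertex -4.768 -3.634 2.601
vertex -4.214 -4.354 2.054
endloop
endfacet
facet normal 0.365 0.726 -0.583
outer loop
vertex -4.099 -2.307 1.534
vertex -3.546 -3.026 0.986
vertex -4.529 -2.674 0.808
endloop
endfacet
facet normal -0.805 0.561 0.193
outer loop
vertex -4.099 -2.307 1.534
vertex -4.529 -2.674 0.808
vertex -4.768 -3.634 2.601
endloop
endfacet
facet normal -0.805 0.561 0.193
outer loop
vertex -4.768 -3.634 2.601
vertex -4.529 -2.674 0.808
vertex -5.198 -4.001 1.876
endloop
endfacet
facet normal -0.366 -0.725 0.584
outer loop
vertex -4.768 -3.634 2.601
vertex -5.198 -4.001 1.876
vertex -4.214 -4.354 2.054
endloop
endfacet
facet normal 0.365 0.725 -0.584
outer loop
vertex -4.529 -2.674 0.808
vertex -3.546 -3.026 0.986
vertex -4.219 -3.306 0.217
endloop
endfacet
facet normal -0.868 0.038 -0.496
outer loop
vertex -4.529 -2.674 0.808
vertex -4.219 -3.306 0.217
vertex -5.198 -4.001 1.876
endloop
endfacet
facet normal -0.868 0.039 -0.496
outer loop
vertex -5.198 -4.001 1.876
vertex -4.219 -3.306 0.217
vertex -4.888 -4.633 1.284
endloop
endfacet
facet normal -0.366 -0.725 0.583
outer loop
vertex -5.198 -4.001 1.876
vertex -4.888 -4.633 1.284
vertex -4.214 -4.354 2.054
endloop
endfacet
facet normal 0.365 0.725 -0.584
outer loop
vertex -4.219 -3.306 0.217
vertex -3.546 -3.026 0.986
vertex -3.401 -3.728 0.205
endloop
endfacet
facet normal -0.277 -0.514 -0.812
outer loop
vertex -4.219 -3.306 0.217
vertex -3.401 -3.728 0.205
vertex -4.888 -4.633 1.284
endloop
endfacet
facet normal -0.277 -0.514 -0.812
outer loop
vertex -4.888 -4.633 1.284
vertex -3.401 -3.728 0.205
vertex -4.07 -5.055 1.272
endloop
endfacet
facet normal -0.366 -0.725 0.583
outer loop
vertex -4.888 -4.633 1.284
vertex -4.07 -5.055 1.272
vertex -4.214 -4.354 2.054
endloop
endfacet
facet normal 0.365 0.725 -0.584
outer loop
vertex -3.401 -3.728 0.205
vertex -3.546 -3.026 0.986
vertex -2.693 -3.621 0.781
endloop
endfacet
facet normal 0.523 -0.679 -0.516
outer loop
vertex -3.401 -3.728 0.205
vertex -2.693 -3.621 0.781
vertex -4.07 -5.055 1.272
endloop
endfacet
facet normal 0.522 -0.678 -0.517
outer loop
vertex -4.07 -5.055 1.272
vertex -2.693 -3.621 0.781
vertex -3.361 -4.949 1.849
endloop
endfacet
facet normal -0.366 -0.725 0.583
outer loop
vertex -4.07 -5.055 1.272
vertex -3.361 -4.949 1.849
vertex -4.214 -4.354 2.054
endloop
endfacet
facet normal 0.366 0.725 -0.583
outer loop
vertex -2.693 -3.621 0.781
vertex -3.546 -3.026 0.986
vertex -2.626 -3.067 1.512
endloop
endfacet
facet normal 0.928 -0.333 0.167
outer loop
vertex -2.693 -3.621 0.781
vertex -2.626 -3.067 1.512
vertex -3.361 -4.949 1.849
endloop
endfacet
facet normal 0.928 -0.332 0.168
outer loop
vertex -3.361 -4.949 1.849
vertex -2.626 -3.067 1.512
vertex -3.295 -4.394 2.58
endloop
endfacet
facet normal -0.366 -0.725 0.584
outer loop
vertex -3.361 -4.949 1.849
vertex -3.295 -4.394 2.58
vertex -4.214 -4.354 2.054
endloop
endfacet

endsolid


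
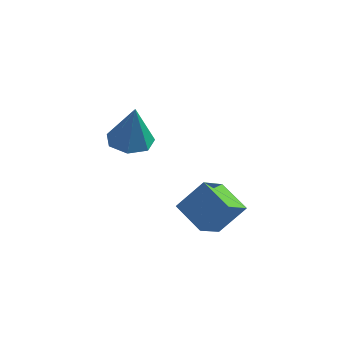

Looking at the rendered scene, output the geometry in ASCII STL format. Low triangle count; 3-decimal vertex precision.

solid 
facet normal -0.216 0.176 -0.960
outer loop
vertex -1.695 1.591 0.571
vertex -2.642 1.83 0.828
vertex -1.837 2.436 0.758
endloop
endfacet
facet normal 0.971 0.117 0.209
outer loop
vertex -1.695 1.591 0.571
vertex -1.837 2.436 0.758
vertex -2.178 1.45 2.892
endloop
endfacet
facet normal -0.216 0.177 -0.960
outer loop
vertex -1.837 2.436 0.758
vertex -2.642 1.83 0.828
vertex -2.585 2.824 0.998
endloop
endfacet
facet normal 0.521 0.740 0.425
outer loop
vertex -1.837 2.436 0.758
vertex -2.585 2.824 0.998
vertex -2.178 1.45 2.892
endloop
endfacet
facet normal -0.215 0.177 -0.960
outer loop
vertex -2.585 2.824 0.998
vertex -2.642 1.83 0.828
vertex -3.376 2.464 1.109
endloop
endfacet
facet normal -0.259 0.755 0.603
outer loop
vertex -2.585 2.824 0.998
vertex -3.376 2.464 1.109
vertex -2.178 1.45 2.892
endloop
endfacet
facet normal -0.216 0.176 -0.960
outer loop
vertex -3.376 2.464 1.109
vertex -2.642 1.83 0.828
vertex -3.614 1.627 1.009
endloop
endfacet
facet normal -0.779 0.149 0.608
outer loop
vertex -3.376 2.464 1.109
vertex -3.614 1.627 1.009
vertex -2.178 1.45 2.892
endloop
endfacet
facet normal -0.216 0.177 -0.960
outer loop
vertex -3.614 1.627 1.009
vertex -2.642 1.83 0.828
vertex -3.121 0.942 0.772
endloop
endfacet
facet normal -0.651 -0.620 0.438
outer loop
vertex -3.614 1.627 1.009
vertex -3.121 0.942 0.772
vertex -2.178 1.45 2.892
endloop
endfacet
facet normal -0.216 0.177 -0.960
outer loop
vertex -3.121 0.942 0.772
vertex -2.642 1.83 0.828
vertex -2.266 0.927 0.577
endloop
endfacet
facet normal 0.033 -0.975 0.219
outer loop
vertex -3.121 0.942 0.772
vertex -2.266 0.927 0.577
vertex -2.178 1.45 2.892
endloop
endfacet
facet normal -0.216 0.177 -0.960
outer loop
vertex -2.266 0.927 0.577
vertex -2.642 1.83 0.828
vertex -1.695 1.591 0.571
endloop
endfacet
facet normal 0.753 -0.647 0.118
outer loop
vertex -2.266 0.927 0.577
vertex -1.695 1.591 0.571
vertex -2.178 1.45 2.892
endloop
endfacet
facet normal -0.836 0.349 0.424
outer loop
vertex 0.432 2.351 -1.095
vertex 0.61 3.677 -1.836
vertex -0.502 1.733 -2.427
endloop
endfacet
facet normal -0.117 -0.867 0.484
outer loop
vertex 0.91 1.143 -3.144
vertex 0.432 2.351 -1.095
vertex -0.502 1.733 -2.427
endloop
endfacet
facet normal -0.836 0.349 0.424
outer loop
vertex -0.502 1.733 -2.427
vertex 0.61 3.677 -1.836
vertex -0.324 3.06 -3.168
endloop
endfacet
facet normal -0.537 -0.355 -0.765
outer loop
vertex -0.324 3.06 -3.168
vertex 0.91 1.143 -3.144
vertex -0.502 1.733 -2.427
endloop
endfacet
facet normal 0.537 0.355 0.765
outer loop
vertex 0.432 2.351 -1.095
vertex 2.022 3.087 -2.553
vertex 0.61 3.677 -1.836
endloop
endfacet
facet normal -0.117 -0.867 0.484
outer loop
vertex 1.844 1.76 -1.812
vertex 0.432 2.351 -1.095
vertex 0.91 1.143 -3.144
endloop
endfacet
facet normal 0.537 0.355 0.765
outer loop
vertex 1.844 1.76 -1.812
vertex 2.022 3.087 -2.553
vertex 0.432 2.351 -1.095
endloop
endfacet
facet normal 0.117 0.867 -0.484
outer loop
vertex 0.61 3.677 -1.836
vertex 2.022 3.087 -2.553
vertex -0.324 3.06 -3.168
endloop
endfacet
facet normal -0.537 -0.355 -0.765
outer loop
vertex 1.088 2.469 -3.885
vertex 0.91 1.143 -3.144
vertex -0.324 3.06 -3.168
endloop
endfacet
facet normal 0.117 0.867 -0.484
outer loop
vertex -0.324 3.06 -3.168
vertex 2.022 3.087 -2.553
vertex 1.088 2.469 -3.885
endloop
endfacet
facet normal 0.836 -0.349 -0.424
outer loop
vertex 1.088 2.469 -3.885
vertex 1.844 1.76 -1.812
vertex 0.91 1.143 -3.144
endloop
endfacet
facet normal 0.836 -0.349 -0.424
outer loop
vertex 2.022 3.087 -2.553
vertex 1.844 1.76 -1.812
vertex 1.088 2.469 -3.885
endloop
endfacet

endsolid


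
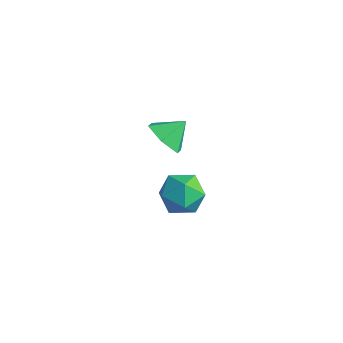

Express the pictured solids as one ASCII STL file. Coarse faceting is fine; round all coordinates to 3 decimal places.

solid 
facet normal -0.285 -0.750 -0.597
outer loop
vertex 0.406 -3.619 1.54
vertex -0.551 -3.36 1.672
vertex -0.024 -2.963 0.921
endloop
endfacet
facet normal 0.861 0.504 -0.064
outer loop
vertex 0.406 -3.619 1.54
vertex -0.024 -2.963 0.921
vertex -0.209 -2.46 2.388
endloop
endfacet
facet normal -0.285 -0.750 -0.596
outer loop
vertex -0.024 -2.963 0.921
vertex -0.551 -3.36 1.672
vertex -0.981 -2.704 1.052
endloop
endfacet
facet normal 0.212 0.932 -0.293
outer loop
vertex -0.024 -2.963 0.921
vertex -0.981 -2.704 1.052
vertex -0.209 -2.46 2.388
endloop
endfacet
facet normal -0.285 -0.750 -0.596
outer loop
vertex -0.981 -2.704 1.052
vertex -0.551 -3.36 1.672
vertex -1.508 -3.101 1.804
endloop
endfacet
facet normal -0.482 0.868 0.120
outer loop
vertex -0.981 -2.704 1.052
vertex -1.508 -3.101 1.804
vertex -0.209 -2.46 2.388
endloop
endfacet
facet normal -0.285 -0.750 -0.597
outer loop
vertex -1.508 -3.101 1.804
vertex -0.551 -3.36 1.672
vertex -1.078 -3.758 2.423
endloop
endfacet
facet normal -0.527 0.374 0.763
outer loop
vertex -1.508 -3.101 1.804
vertex -1.078 -3.758 2.423
vertex -0.209 -2.46 2.388
endloop
endfacet
facet normal -0.284 -0.750 -0.597
outer loop
vertex -1.078 -3.758 2.423
vertex -0.551 -3.36 1.672
vertex -0.121 -4.016 2.292
endloop
endfacet
facet normal 0.121 -0.054 0.991
outer loop
vertex -1.078 -3.758 2.423
vertex -0.121 -4.016 2.292
vertex -0.209 -2.46 2.388
endloop
endfacet
facet normal -0.285 -0.750 -0.596
outer loop
vertex -0.121 -4.016 2.292
vertex -0.551 -3.36 1.672
vertex 0.406 -3.619 1.54
endloop
endfacet
facet normal 0.816 0.011 0.578
outer loop
vertex -0.121 -4.016 2.292
vertex 0.406 -3.619 1.54
vertex -0.209 -2.46 2.388
endloop
endfacet
facet normal -0.644 0.612 0.459
outer loop
vertex -1.538 -1.428 -3.677
vertex -1.529 -2.103 -2.763
vertex -0.781 -1.253 -2.848
endloop
endfacet
facet normal -0.230 0.973 0.004
outer loop
vertex -1.538 -1.428 -3.677
vertex -0.781 -1.253 -2.848
vertex -0.462 -1.173 -3.935
endloop
endfacet
facet normal -0.319 0.693 -0.646
outer loop
vertex -1.538 -1.428 -3.677
vertex -0.462 -1.173 -3.935
vertex -1.013 -1.974 -4.522
endloop
endfacet
facet normal -0.790 0.158 -0.593
outer loop
vertex -1.538 -1.428 -3.677
vertex -1.013 -1.974 -4.522
vertex -1.672 -2.549 -3.798
endloop
endfacet
facet normal -0.990 0.109 0.090
outer loop
vertex -1.538 -1.428 -3.677
vertex -1.672 -2.549 -3.798
vertex -1.529 -2.103 -2.763
endloop
endfacet
facet normal 0.450 0.871 0.196
outer loop
vertex -0.462 -1.173 -3.935
vertex -0.781 -1.253 -2.848
vertex 0.212 -1.691 -3.182
endloop
endfacet
facet normal -0.220 0.287 0.933
outer loop
vertex -0.781 -1.253 -2.848
vertex -1.529 -2.103 -2.763
vertex -0.447 -2.266 -2.458
endloop
endfacet
facet normal -0.780 -0.528 0.335
outer loop
vertex -1.529 -2.103 -2.763
vertex -1.672 -2.549 -3.798
vertex -0.998 -3.067 -3.045
endloop
endfacet
facet normal -0.456 -0.447 -0.770
outer loop
vertex -1.672 -2.549 -3.798
vertex -1.013 -1.974 -4.522
vertex -0.679 -2.987 -4.132
endloop
endfacet
facet normal 0.304 0.418 -0.856
outer loop
vertex -1.013 -1.974 -4.522
vertex -0.462 -1.173 -3.935
vertex 0.069 -2.137 -4.217
endloop
endfacet
facet normal 0.790 -0.158 0.593
outer loop
vertex 0.078 -2.812 -3.303
vertex 0.212 -1.691 -3.182
vertex -0.447 -2.266 -2.458
endloop
endfacet
facet normal 0.319 -0.693 0.646
outer loop
vertex 0.078 -2.812 -3.303
vertex -0.447 -2.266 -2.458
vertex -0.998 -3.067 -3.045
endloop
endfacet
facet normal 0.230 -0.973 -0.004
outer loop
vertex 0.078 -2.812 -3.303
vertex -0.998 -3.067 -3.045
vertex -0.679 -2.987 -4.132
endloop
endfacet
facet normal 0.644 -0.612 -0.459
outer loop
vertex 0.078 -2.812 -3.303
vertex -0.679 -2.987 -4.132
vertex 0.069 -2.137 -4.217
endloop
endfacet
facet normal 0.990 -0.109 -0.090
outer loop
vertex 0.078 -2.812 -3.303
vertex 0.069 -2.137 -4.217
vertex 0.212 -1.691 -3.182
endloop
endfacet
facet normal 0.456 0.447 0.770
outer loop
vertex -0.447 -2.266 -2.458
vertex 0.212 -1.691 -3.182
vertex -0.781 -1.253 -2.848
endloop
endfacet
facet normal -0.304 -0.418 0.856
outer loop
vertex -0.998 -3.067 -3.045
vertex -0.447 -2.266 -2.458
vertex -1.529 -2.103 -2.763
endloop
endfacet
facet normal -0.450 -0.871 -0.196
outer loop
vertex -0.679 -2.987 -4.132
vertex -0.998 -3.067 -3.045
vertex -1.672 -2.549 -3.798
endloop
endfacet
facet normal 0.220 -0.287 -0.933
outer loop
vertex 0.069 -2.137 -4.217
vertex -0.679 -2.987 -4.132
vertex -1.013 -1.974 -4.522
endloop
endfacet
facet normal 0.780 0.528 -0.335
outer loop
vertex 0.212 -1.691 -3.182
vertex 0.069 -2.137 -4.217
vertex -0.462 -1.173 -3.935
endloop
endfacet

endsolid


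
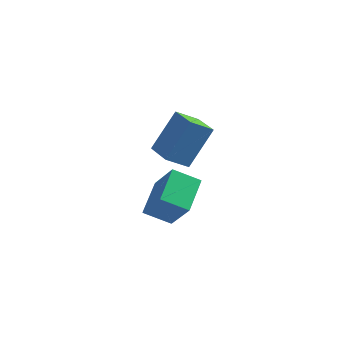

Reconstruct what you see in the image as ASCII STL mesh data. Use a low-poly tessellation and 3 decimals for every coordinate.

solid 
facet normal -0.300 -0.442 -0.846
outer loop
vertex -0.227 0.311 -3.152
vertex -1.391 1.384 -3.3
vertex 0.495 1.008 -3.772
endloop
endfacet
facet normal 0.732 -0.675 0.094
outer loop
vertex 1.151 1.976 -1.92
vertex -0.227 0.311 -3.152
vertex 0.495 1.008 -3.772
endloop
endfacet
facet normal -0.300 -0.441 -0.846
outer loop
vertex 0.495 1.008 -3.772
vertex -1.391 1.384 -3.3
vertex -0.668 2.082 -3.92
endloop
endfacet
facet normal 0.612 0.591 -0.526
outer loop
vertex -0.668 2.082 -3.92
vertex 1.151 1.976 -1.92
vertex 0.495 1.008 -3.772
endloop
endfacet
facet normal -0.612 -0.591 0.526
outer loop
vertex -0.227 0.311 -3.152
vertex -0.735 2.352 -1.448
vertex -1.391 1.384 -3.3
endloop
endfacet
facet normal 0.732 -0.675 0.094
outer loop
vertex 0.428 1.278 -1.3
vertex -0.227 0.311 -3.152
vertex 1.151 1.976 -1.92
endloop
endfacet
facet normal -0.612 -0.591 0.525
outer loop
vertex 0.428 1.278 -1.3
vertex -0.735 2.352 -1.448
vertex -0.227 0.311 -3.152
endloop
endfacet
facet normal -0.732 0.675 -0.094
outer loop
vertex -1.391 1.384 -3.3
vertex -0.735 2.352 -1.448
vertex -0.668 2.082 -3.92
endloop
endfacet
facet normal 0.612 0.591 -0.525
outer loop
vertex -0.013 3.049 -2.068
vertex 1.151 1.976 -1.92
vertex -0.668 2.082 -3.92
endloop
endfacet
facet normal -0.732 0.675 -0.094
outer loop
vertex -0.668 2.082 -3.92
vertex -0.735 2.352 -1.448
vertex -0.013 3.049 -2.068
endloop
endfacet
facet normal 0.299 0.441 0.846
outer loop
vertex -0.013 3.049 -2.068
vertex 0.428 1.278 -1.3
vertex 1.151 1.976 -1.92
endloop
endfacet
facet normal 0.300 0.441 0.846
outer loop
vertex -0.735 2.352 -1.448
vertex 0.428 1.278 -1.3
vertex -0.013 3.049 -2.068
endloop
endfacet
facet normal -0.808 -0.351 0.474
outer loop
vertex 1.413 -3.658 -2.937
vertex 1.218 -2.118 -2.129
vertex 0.388 -3.091 -4.264
endloop
endfacet
facet normal 0.111 -0.880 -0.462
outer loop
vertex 1.422 -2.642 -4.871
vertex 1.413 -3.658 -2.937
vertex 0.388 -3.091 -4.264
endloop
endfacet
facet normal -0.808 -0.351 0.474
outer loop
vertex 0.388 -3.091 -4.264
vertex 1.218 -2.118 -2.129
vertex 0.193 -1.551 -3.456
endloop
endfacet
facet normal -0.579 0.320 -0.750
outer loop
vertex 0.193 -1.551 -3.456
vertex 1.422 -2.642 -4.871
vertex 0.388 -3.091 -4.264
endloop
endfacet
facet normal 0.579 -0.320 0.750
outer loop
vertex 1.413 -3.658 -2.937
vertex 2.252 -1.669 -2.736
vertex 1.218 -2.118 -2.129
endloop
endfacet
facet normal 0.111 -0.880 -0.462
outer loop
vertex 2.447 -3.209 -3.544
vertex 1.413 -3.658 -2.937
vertex 1.422 -2.642 -4.871
endloop
endfacet
facet normal 0.579 -0.320 0.750
outer loop
vertex 2.447 -3.209 -3.544
vertex 2.252 -1.669 -2.736
vertex 1.413 -3.658 -2.937
endloop
endfacet
facet normal -0.111 0.880 0.462
outer loop
vertex 1.218 -2.118 -2.129
vertex 2.252 -1.669 -2.736
vertex 0.193 -1.551 -3.456
endloop
endfacet
facet normal -0.579 0.320 -0.750
outer loop
vertex 1.227 -1.102 -4.063
vertex 1.422 -2.642 -4.871
vertex 0.193 -1.551 -3.456
endloop
endfacet
facet normal -0.111 0.880 0.462
outer loop
vertex 0.193 -1.551 -3.456
vertex 2.252 -1.669 -2.736
vertex 1.227 -1.102 -4.063
endloop
endfacet
facet normal 0.808 0.351 -0.474
outer loop
vertex 1.227 -1.102 -4.063
vertex 2.447 -3.209 -3.544
vertex 1.422 -2.642 -4.871
endloop
endfacet
facet normal 0.808 0.351 -0.474
outer loop
vertex 2.252 -1.669 -2.736
vertex 2.447 -3.209 -3.544
vertex 1.227 -1.102 -4.063
endloop
endfacet

endsolid


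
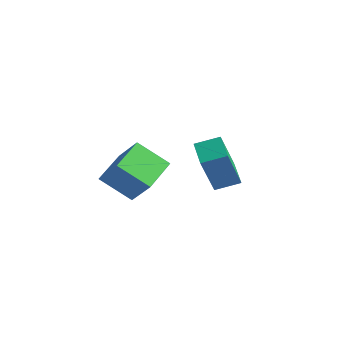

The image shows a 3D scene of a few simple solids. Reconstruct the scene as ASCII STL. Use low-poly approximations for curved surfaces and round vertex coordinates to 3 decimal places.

solid 
facet normal -0.835 0.444 0.326
outer loop
vertex -4.034 1.268 3.976
vertex -3.403 2.175 4.358
vertex -4.256 2.186 2.157
endloop
endfacet
facet normal -0.540 -0.776 -0.326
outer loop
vertex -2.937 1.485 1.642
vertex -4.034 1.268 3.976
vertex -4.256 2.186 2.157
endloop
endfacet
facet normal -0.835 0.444 0.326
outer loop
vertex -4.256 2.186 2.157
vertex -3.403 2.175 4.358
vertex -3.624 3.094 2.539
endloop
endfacet
facet normal -0.108 0.448 -0.887
outer loop
vertex -3.624 3.094 2.539
vertex -2.937 1.485 1.642
vertex -4.256 2.186 2.157
endloop
endfacet
facet normal 0.108 -0.449 0.887
outer loop
vertex -4.034 1.268 3.976
vertex -2.084 1.474 3.843
vertex -3.403 2.175 4.358
endloop
endfacet
facet normal -0.541 -0.776 -0.326
outer loop
vertex -2.716 0.566 3.461
vertex -4.034 1.268 3.976
vertex -2.937 1.485 1.642
endloop
endfacet
facet normal 0.108 -0.448 0.887
outer loop
vertex -2.716 0.566 3.461
vertex -2.084 1.474 3.843
vertex -4.034 1.268 3.976
endloop
endfacet
facet normal 0.540 0.776 0.326
outer loop
vertex -3.403 2.175 4.358
vertex -2.084 1.474 3.843
vertex -3.624 3.094 2.539
endloop
endfacet
facet normal -0.108 0.449 -0.887
outer loop
vertex -2.306 2.392 2.024
vertex -2.937 1.485 1.642
vertex -3.624 3.094 2.539
endloop
endfacet
facet normal 0.540 0.776 0.326
outer loop
vertex -3.624 3.094 2.539
vertex -2.084 1.474 3.843
vertex -2.306 2.392 2.024
endloop
endfacet
facet normal 0.835 -0.444 -0.326
outer loop
vertex -2.306 2.392 2.024
vertex -2.716 0.566 3.461
vertex -2.937 1.485 1.642
endloop
endfacet
facet normal 0.835 -0.444 -0.326
outer loop
vertex -2.084 1.474 3.843
vertex -2.716 0.566 3.461
vertex -2.306 2.392 2.024
endloop
endfacet
facet normal -0.566 -0.532 0.630
outer loop
vertex -2.783 -3.564 4.342
vertex -3.556 -1.985 4.981
vertex -3.853 -3.664 3.296
endloop
endfacet
facet normal 0.413 -0.844 -0.341
outer loop
vertex -2.884 -2.755 2.219
vertex -2.783 -3.564 4.342
vertex -3.853 -3.664 3.296
endloop
endfacet
facet normal -0.566 -0.532 0.630
outer loop
vertex -3.853 -3.664 3.296
vertex -3.556 -1.985 4.981
vertex -4.625 -2.086 3.934
endloop
endfacet
facet normal -0.713 -0.067 -0.698
outer loop
vertex -4.625 -2.086 3.934
vertex -2.884 -2.755 2.219
vertex -3.853 -3.664 3.296
endloop
endfacet
facet normal 0.713 0.067 0.698
outer loop
vertex -2.783 -3.564 4.342
vertex -2.587 -1.076 3.904
vertex -3.556 -1.985 4.981
endloop
endfacet
facet normal 0.414 -0.844 -0.341
outer loop
vertex -1.815 -2.654 3.266
vertex -2.783 -3.564 4.342
vertex -2.884 -2.755 2.219
endloop
endfacet
facet normal 0.713 0.067 0.698
outer loop
vertex -1.815 -2.654 3.266
vertex -2.587 -1.076 3.904
vertex -2.783 -3.564 4.342
endloop
endfacet
facet normal -0.413 0.844 0.341
outer loop
vertex -3.556 -1.985 4.981
vertex -2.587 -1.076 3.904
vertex -4.625 -2.086 3.934
endloop
endfacet
facet normal -0.713 -0.067 -0.698
outer loop
vertex -3.657 -1.176 2.858
vertex -2.884 -2.755 2.219
vertex -4.625 -2.086 3.934
endloop
endfacet
facet normal -0.413 0.844 0.342
outer loop
vertex -4.625 -2.086 3.934
vertex -2.587 -1.076 3.904
vertex -3.657 -1.176 2.858
endloop
endfacet
facet normal 0.566 0.532 -0.630
outer loop
vertex -3.657 -1.176 2.858
vertex -1.815 -2.654 3.266
vertex -2.884 -2.755 2.219
endloop
endfacet
facet normal 0.566 0.532 -0.630
outer loop
vertex -2.587 -1.076 3.904
vertex -1.815 -2.654 3.266
vertex -3.657 -1.176 2.858
endloop
endfacet

endsolid
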